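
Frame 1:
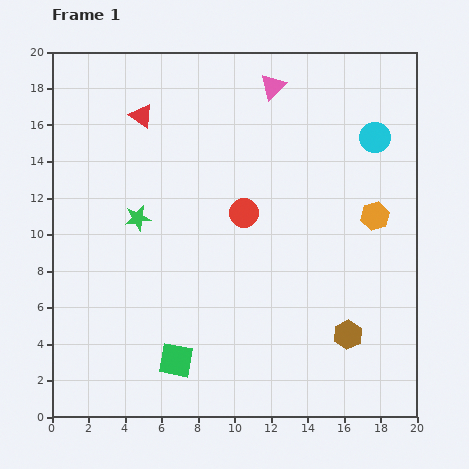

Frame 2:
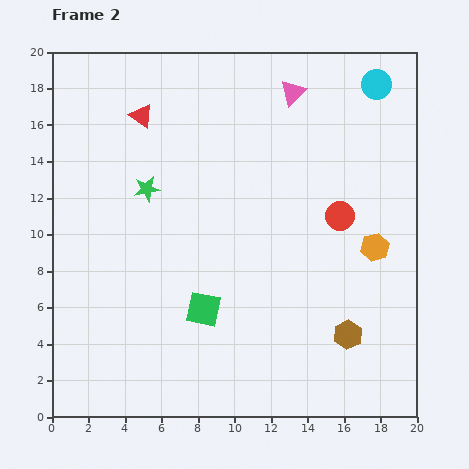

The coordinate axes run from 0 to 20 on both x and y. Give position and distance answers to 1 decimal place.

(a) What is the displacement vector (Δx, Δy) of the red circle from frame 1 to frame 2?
(5.3, -0.2)

The red circle was at (10.5, 11.2) in frame 1 and (15.8, 11.0) in frame 2.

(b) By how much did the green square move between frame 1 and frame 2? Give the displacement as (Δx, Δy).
(1.5, 2.8)

The green square was at (6.8, 3.1) in frame 1 and (8.3, 5.9) in frame 2.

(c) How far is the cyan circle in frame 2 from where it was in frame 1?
2.9

The cyan circle moved from (17.7, 15.3) to (17.8, 18.2), a distance of √(0.1² + 2.9²) ≈ 2.9.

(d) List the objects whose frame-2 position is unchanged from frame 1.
the red triangle, the brown hexagon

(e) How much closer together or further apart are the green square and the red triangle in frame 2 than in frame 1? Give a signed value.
-2.4

Distance in frame 1: 13.5. Distance in frame 2: 11.1.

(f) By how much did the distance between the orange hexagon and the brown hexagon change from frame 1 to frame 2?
-1.7

Distance in frame 1: 6.7. Distance in frame 2: 5.0.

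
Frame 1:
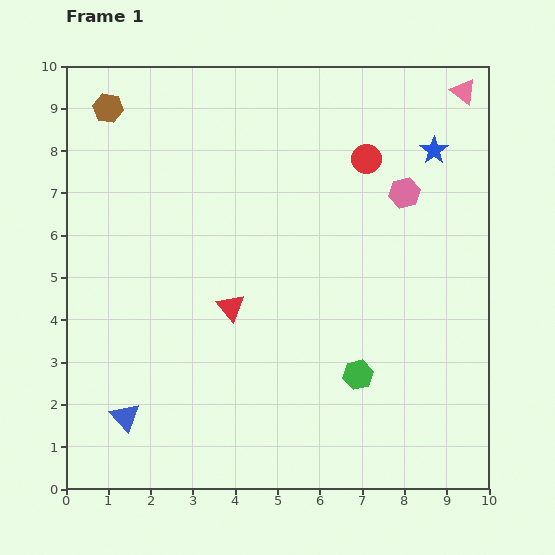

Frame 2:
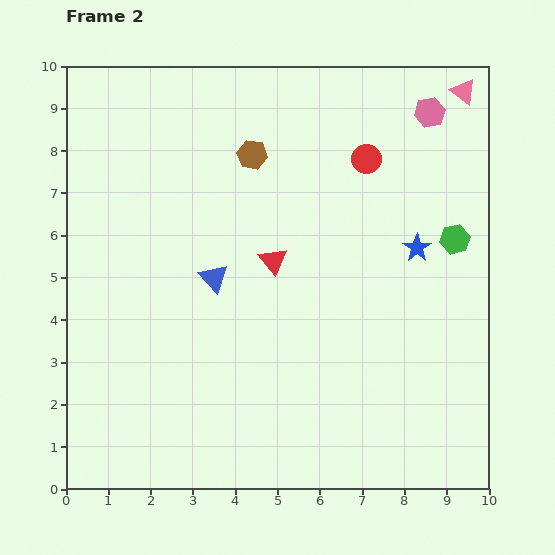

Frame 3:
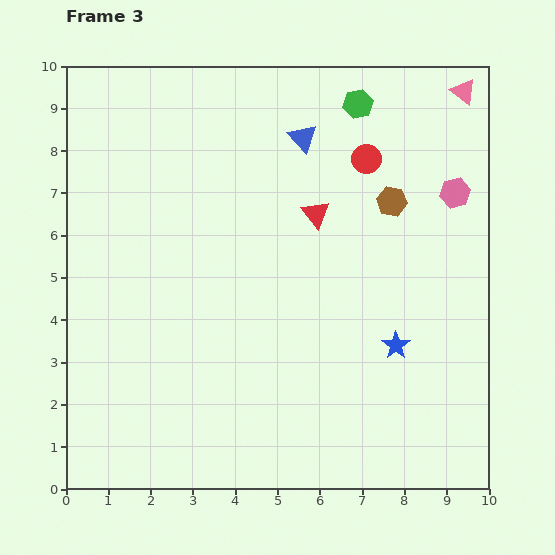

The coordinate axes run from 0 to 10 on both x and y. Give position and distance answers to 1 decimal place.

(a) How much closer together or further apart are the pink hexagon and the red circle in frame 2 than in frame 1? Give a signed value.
+0.7

Distance in frame 1: 1.2. Distance in frame 2: 1.9.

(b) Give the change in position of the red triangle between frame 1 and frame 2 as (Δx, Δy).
(1.0, 1.1)

The red triangle was at (3.9, 4.3) in frame 1 and (4.9, 5.4) in frame 2.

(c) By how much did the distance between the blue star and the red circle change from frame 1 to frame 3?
+2.9

Distance in frame 1: 1.6. Distance in frame 3: 4.5.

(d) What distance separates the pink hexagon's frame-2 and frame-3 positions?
2.0

The pink hexagon moved from (8.6, 8.9) to (9.2, 7.0), a distance of √(0.6² + 1.9²) ≈ 2.0.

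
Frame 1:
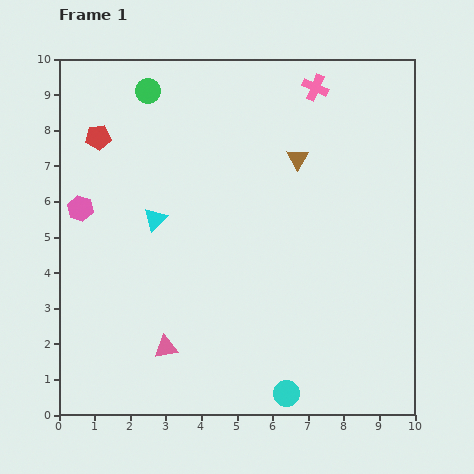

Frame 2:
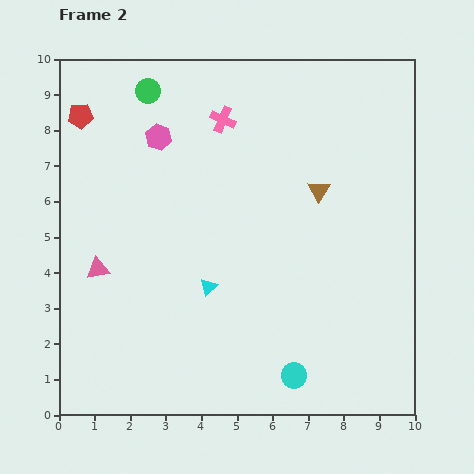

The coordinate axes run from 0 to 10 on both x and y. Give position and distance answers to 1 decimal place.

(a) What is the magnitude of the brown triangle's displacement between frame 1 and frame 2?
1.1

The brown triangle moved from (6.7, 7.2) to (7.3, 6.3), a distance of √(0.6² + 0.9²) ≈ 1.1.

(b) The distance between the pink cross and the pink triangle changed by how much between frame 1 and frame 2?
-2.9

Distance in frame 1: 8.4. Distance in frame 2: 5.5.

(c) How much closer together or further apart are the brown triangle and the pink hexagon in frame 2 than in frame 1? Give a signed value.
-1.6

Distance in frame 1: 6.3. Distance in frame 2: 4.7.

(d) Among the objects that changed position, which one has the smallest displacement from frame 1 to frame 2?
the cyan circle

(moved 0.5)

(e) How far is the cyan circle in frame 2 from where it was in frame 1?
0.5

The cyan circle moved from (6.4, 0.6) to (6.6, 1.1), a distance of √(0.2² + 0.5²) ≈ 0.5.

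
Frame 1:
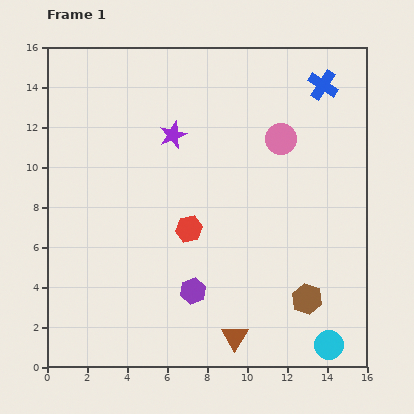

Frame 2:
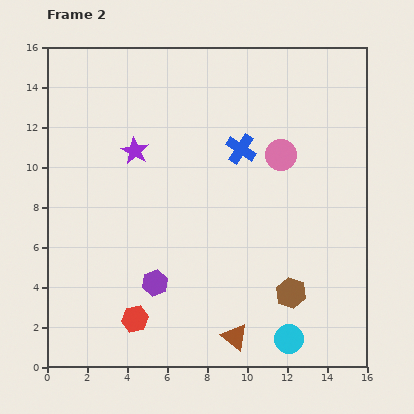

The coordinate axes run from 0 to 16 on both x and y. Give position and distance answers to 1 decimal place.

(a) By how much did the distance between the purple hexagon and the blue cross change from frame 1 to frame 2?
-4.2

Distance in frame 1: 12.2. Distance in frame 2: 8.0.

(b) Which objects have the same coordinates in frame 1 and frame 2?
the brown triangle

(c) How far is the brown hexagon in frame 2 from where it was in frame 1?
0.9

The brown hexagon moved from (13.0, 3.4) to (12.2, 3.7), a distance of √(0.8² + 0.3²) ≈ 0.9.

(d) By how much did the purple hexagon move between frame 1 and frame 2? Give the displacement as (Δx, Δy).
(-1.9, 0.4)

The purple hexagon was at (7.3, 3.8) in frame 1 and (5.4, 4.2) in frame 2.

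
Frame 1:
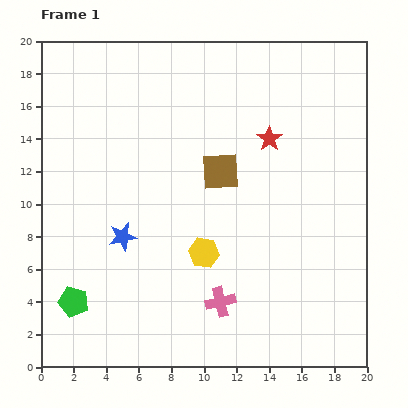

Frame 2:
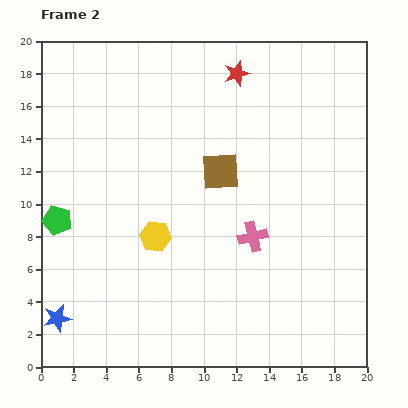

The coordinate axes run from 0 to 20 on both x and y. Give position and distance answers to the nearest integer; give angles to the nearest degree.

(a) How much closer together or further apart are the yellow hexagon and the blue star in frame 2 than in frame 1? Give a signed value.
+3

Distance in frame 1: 5. Distance in frame 2: 8.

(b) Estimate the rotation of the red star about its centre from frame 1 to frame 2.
19° clockwise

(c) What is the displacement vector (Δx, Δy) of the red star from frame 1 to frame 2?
(-2, 4)

The red star was at (14, 14) in frame 1 and (12, 18) in frame 2.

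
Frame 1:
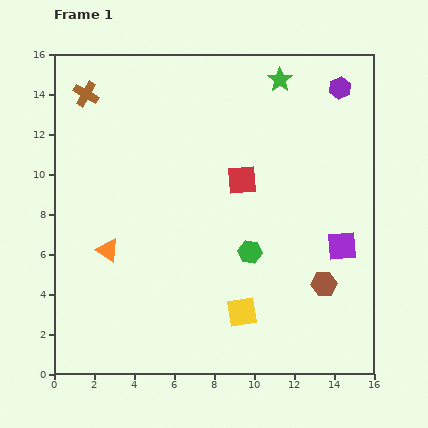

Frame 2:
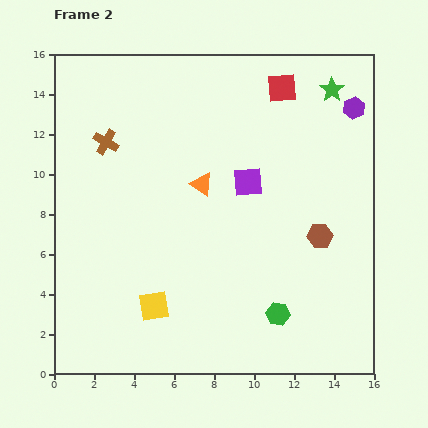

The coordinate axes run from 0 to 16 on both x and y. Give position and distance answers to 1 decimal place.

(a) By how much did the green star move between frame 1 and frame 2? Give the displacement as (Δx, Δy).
(2.6, -0.5)

The green star was at (11.3, 14.7) in frame 1 and (13.9, 14.2) in frame 2.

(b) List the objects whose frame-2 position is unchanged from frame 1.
none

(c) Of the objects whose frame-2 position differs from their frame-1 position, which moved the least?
the purple hexagon

(moved 1.2)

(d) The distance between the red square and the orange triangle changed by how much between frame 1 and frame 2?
-1.4

Distance in frame 1: 7.6. Distance in frame 2: 6.2.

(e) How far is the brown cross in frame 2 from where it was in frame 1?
2.6

The brown cross moved from (1.6, 14.0) to (2.6, 11.6), a distance of √(1.0² + 2.4²) ≈ 2.6.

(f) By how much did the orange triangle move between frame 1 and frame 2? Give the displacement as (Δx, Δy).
(4.7, 3.3)

The orange triangle was at (2.7, 6.2) in frame 1 and (7.4, 9.5) in frame 2.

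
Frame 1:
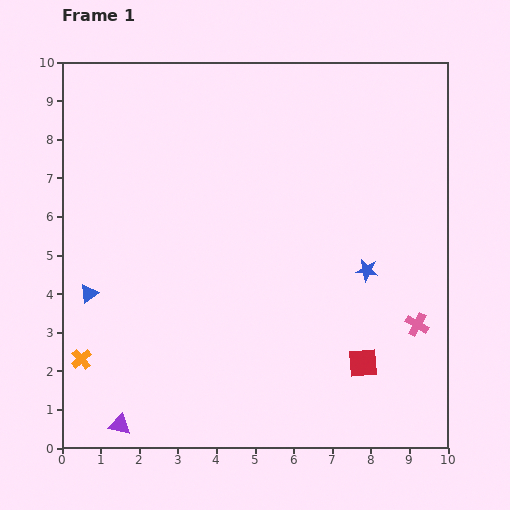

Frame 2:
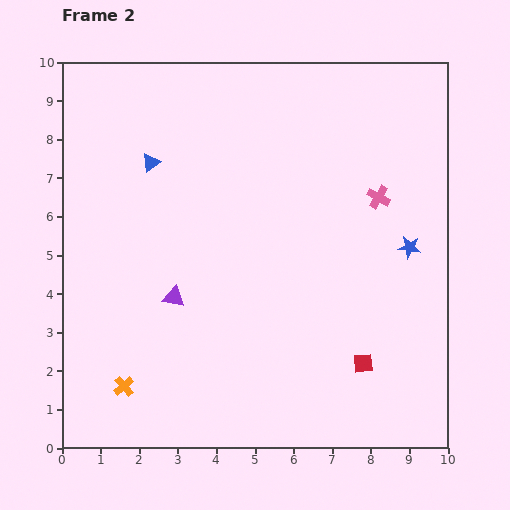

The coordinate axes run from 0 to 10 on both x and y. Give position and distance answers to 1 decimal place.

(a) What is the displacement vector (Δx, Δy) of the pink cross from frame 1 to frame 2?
(-1.0, 3.3)

The pink cross was at (9.2, 3.2) in frame 1 and (8.2, 6.5) in frame 2.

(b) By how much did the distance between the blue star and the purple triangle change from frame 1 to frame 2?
-1.3

Distance in frame 1: 7.5. Distance in frame 2: 6.2.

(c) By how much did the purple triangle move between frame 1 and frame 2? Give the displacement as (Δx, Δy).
(1.4, 3.3)

The purple triangle was at (1.5, 0.6) in frame 1 and (2.9, 3.9) in frame 2.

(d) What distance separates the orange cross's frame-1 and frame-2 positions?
1.3

The orange cross moved from (0.5, 2.3) to (1.6, 1.6), a distance of √(1.1² + 0.7²) ≈ 1.3.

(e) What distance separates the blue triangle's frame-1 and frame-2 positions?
3.8

The blue triangle moved from (0.7, 4.0) to (2.3, 7.4), a distance of √(1.6² + 3.4²) ≈ 3.8.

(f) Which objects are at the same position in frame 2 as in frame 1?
the red square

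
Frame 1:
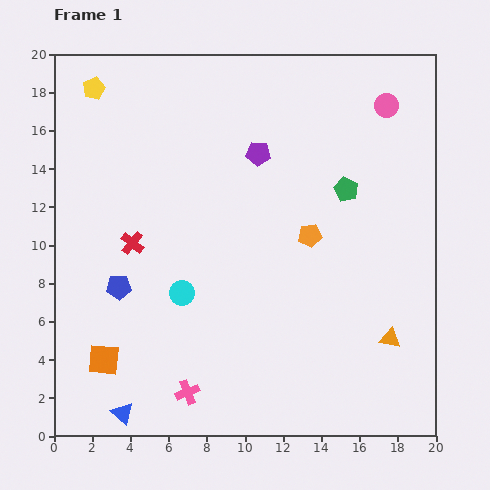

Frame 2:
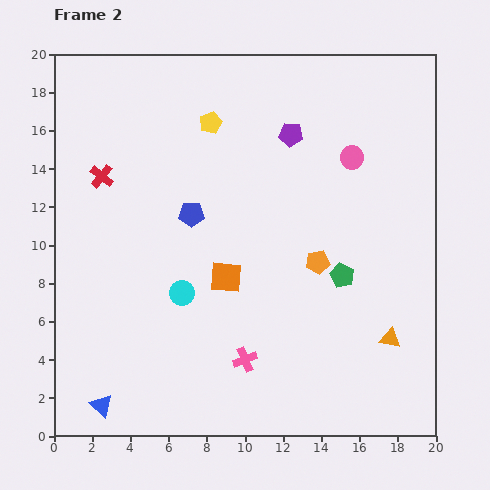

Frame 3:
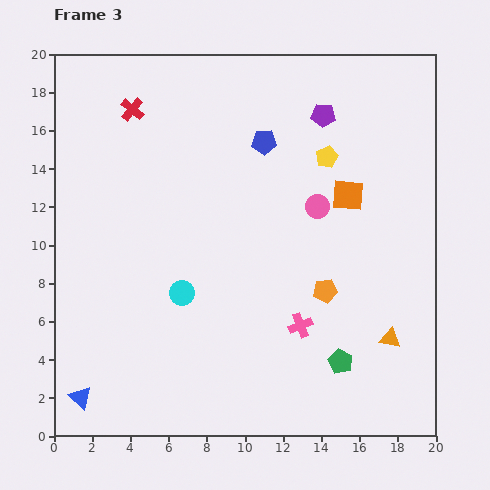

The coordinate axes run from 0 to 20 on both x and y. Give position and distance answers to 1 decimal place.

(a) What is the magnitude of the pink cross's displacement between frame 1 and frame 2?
3.4

The pink cross moved from (7.0, 2.3) to (10.0, 4.0), a distance of √(3.0² + 1.7²) ≈ 3.4.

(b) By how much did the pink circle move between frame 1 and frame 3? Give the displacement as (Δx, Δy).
(-3.6, -5.3)

The pink circle was at (17.4, 17.3) in frame 1 and (13.8, 12.0) in frame 3.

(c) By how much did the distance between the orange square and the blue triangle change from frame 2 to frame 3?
+8.3

Distance in frame 2: 9.3. Distance in frame 3: 17.6.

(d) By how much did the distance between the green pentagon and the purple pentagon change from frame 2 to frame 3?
+5.0

Distance in frame 2: 7.9. Distance in frame 3: 12.9.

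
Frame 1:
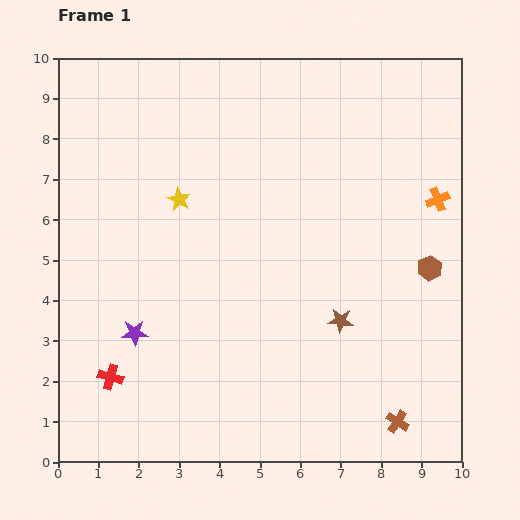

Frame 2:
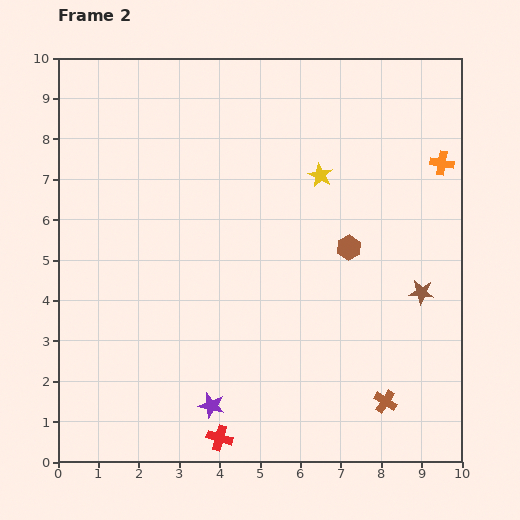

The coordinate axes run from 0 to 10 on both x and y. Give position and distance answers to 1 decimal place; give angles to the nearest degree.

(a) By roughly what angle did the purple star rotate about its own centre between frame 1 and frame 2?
17° clockwise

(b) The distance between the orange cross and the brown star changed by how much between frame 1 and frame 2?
-0.6

Distance in frame 1: 3.8. Distance in frame 2: 3.2.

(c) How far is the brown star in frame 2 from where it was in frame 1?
2.1

The brown star moved from (7.0, 3.5) to (9.0, 4.2), a distance of √(2.0² + 0.7²) ≈ 2.1.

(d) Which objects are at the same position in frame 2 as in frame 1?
none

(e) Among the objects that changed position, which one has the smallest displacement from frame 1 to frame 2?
the brown cross

(moved 0.6)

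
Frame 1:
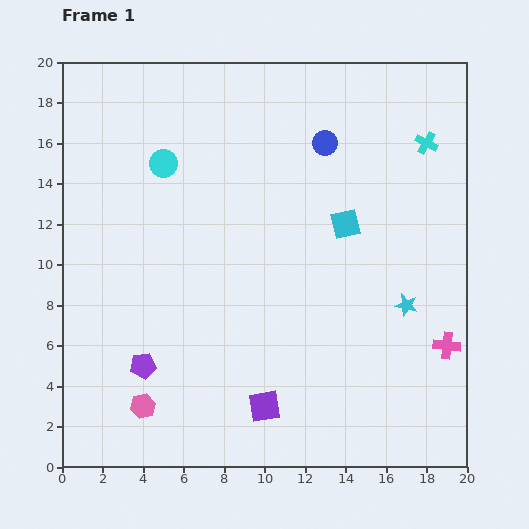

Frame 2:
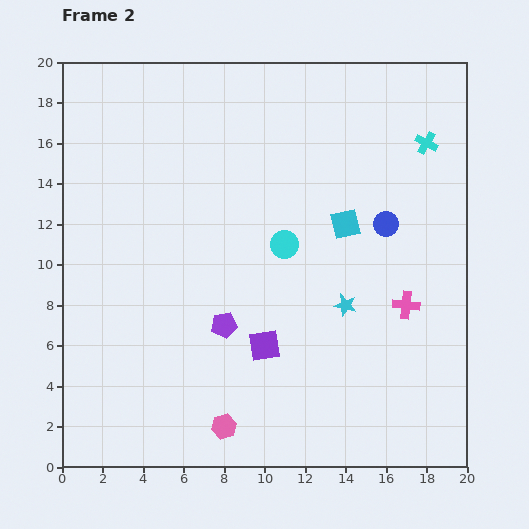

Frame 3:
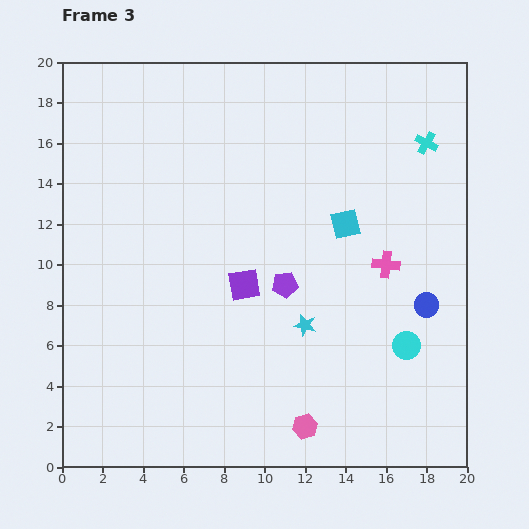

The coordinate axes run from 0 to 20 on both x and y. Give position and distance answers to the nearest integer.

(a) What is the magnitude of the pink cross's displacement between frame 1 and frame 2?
3

The pink cross moved from (19, 6) to (17, 8), a distance of √(2² + 2²) ≈ 3.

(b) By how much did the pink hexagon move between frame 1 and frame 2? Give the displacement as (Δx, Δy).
(4, -1)

The pink hexagon was at (4, 3) in frame 1 and (8, 2) in frame 2.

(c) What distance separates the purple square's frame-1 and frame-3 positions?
6

The purple square moved from (10, 3) to (9, 9), a distance of √(1² + 6²) ≈ 6.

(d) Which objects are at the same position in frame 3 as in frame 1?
the cyan cross, the cyan square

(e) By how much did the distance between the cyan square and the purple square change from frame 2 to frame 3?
-1

Distance in frame 2: 7. Distance in frame 3: 6.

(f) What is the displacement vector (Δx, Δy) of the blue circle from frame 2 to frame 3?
(2, -4)

The blue circle was at (16, 12) in frame 2 and (18, 8) in frame 3.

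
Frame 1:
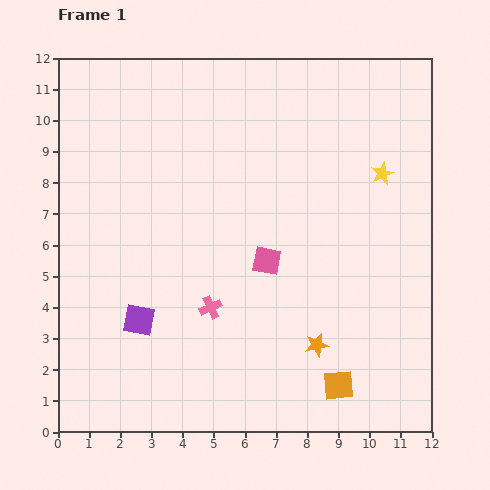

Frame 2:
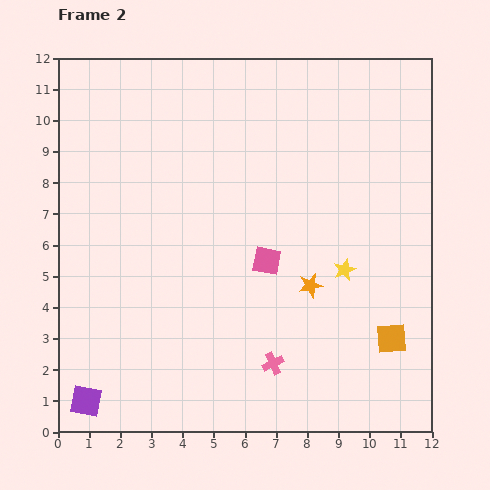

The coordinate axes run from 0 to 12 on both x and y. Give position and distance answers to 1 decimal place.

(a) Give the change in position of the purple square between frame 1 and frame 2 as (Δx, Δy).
(-1.7, -2.6)

The purple square was at (2.6, 3.6) in frame 1 and (0.9, 1.0) in frame 2.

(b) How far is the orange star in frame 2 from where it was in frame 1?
1.9

The orange star moved from (8.3, 2.8) to (8.1, 4.7), a distance of √(0.2² + 1.9²) ≈ 1.9.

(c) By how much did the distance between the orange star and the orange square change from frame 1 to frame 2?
+1.6

Distance in frame 1: 1.5. Distance in frame 2: 3.1.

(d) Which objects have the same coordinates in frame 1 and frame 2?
the pink square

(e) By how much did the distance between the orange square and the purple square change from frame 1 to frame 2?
+3.3

Distance in frame 1: 6.7. Distance in frame 2: 10.0.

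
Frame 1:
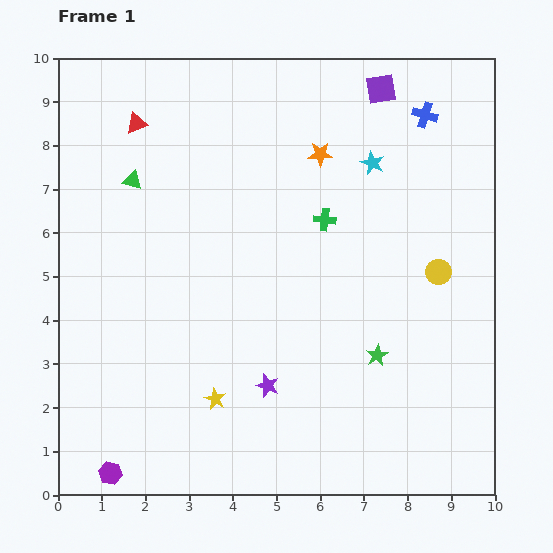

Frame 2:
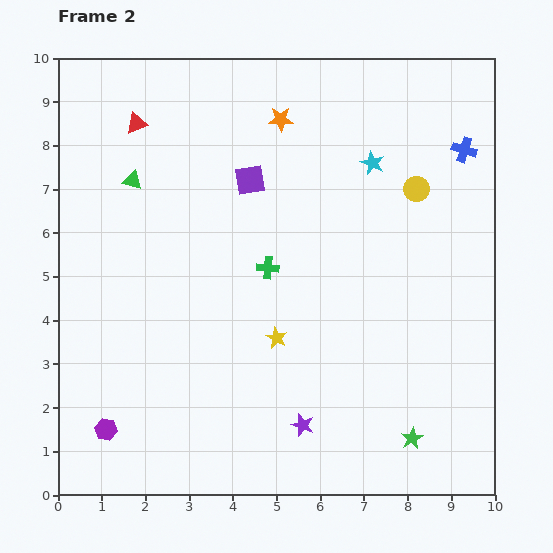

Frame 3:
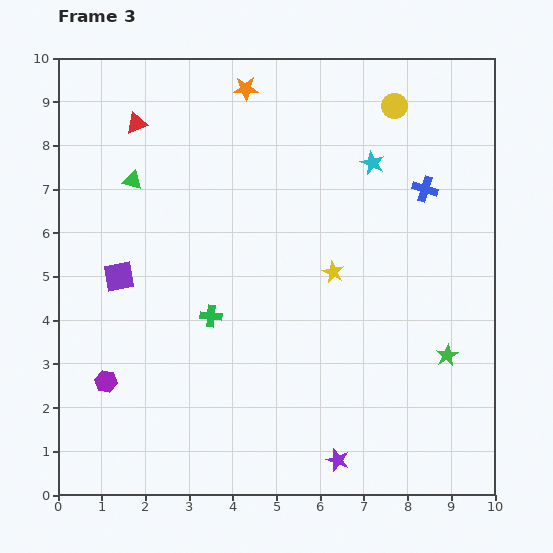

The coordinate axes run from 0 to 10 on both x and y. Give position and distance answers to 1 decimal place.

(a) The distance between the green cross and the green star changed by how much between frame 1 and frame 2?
+1.8

Distance in frame 1: 3.3. Distance in frame 2: 5.1.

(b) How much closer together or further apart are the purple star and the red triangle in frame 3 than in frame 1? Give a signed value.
+2.3

Distance in frame 1: 6.7. Distance in frame 3: 9.0.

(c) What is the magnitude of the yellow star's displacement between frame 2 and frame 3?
2.0

The yellow star moved from (5.0, 3.6) to (6.3, 5.1), a distance of √(1.3² + 1.5²) ≈ 2.0.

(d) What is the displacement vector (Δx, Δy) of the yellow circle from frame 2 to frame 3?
(-0.5, 1.9)

The yellow circle was at (8.2, 7.0) in frame 2 and (7.7, 8.9) in frame 3.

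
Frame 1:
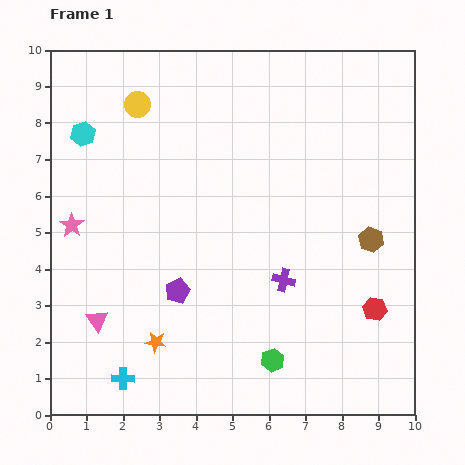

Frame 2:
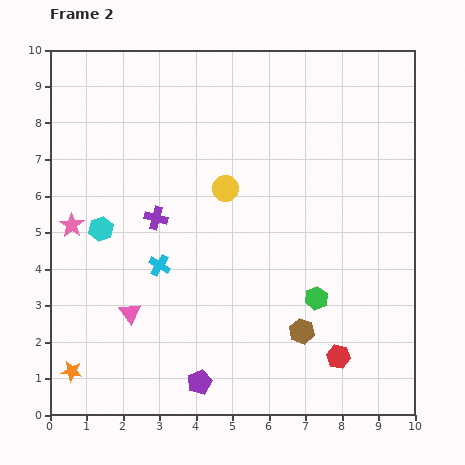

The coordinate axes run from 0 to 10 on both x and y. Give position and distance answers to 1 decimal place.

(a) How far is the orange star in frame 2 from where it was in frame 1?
2.4

The orange star moved from (2.9, 2.0) to (0.6, 1.2), a distance of √(2.3² + 0.8²) ≈ 2.4.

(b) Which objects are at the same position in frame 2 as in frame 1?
the pink star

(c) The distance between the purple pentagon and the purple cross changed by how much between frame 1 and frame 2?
+1.8

Distance in frame 1: 2.9. Distance in frame 2: 4.7.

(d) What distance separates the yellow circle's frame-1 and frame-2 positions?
3.3

The yellow circle moved from (2.4, 8.5) to (4.8, 6.2), a distance of √(2.4² + 2.3²) ≈ 3.3.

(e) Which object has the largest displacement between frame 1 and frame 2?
the purple cross

(moved 3.9; next 3.3)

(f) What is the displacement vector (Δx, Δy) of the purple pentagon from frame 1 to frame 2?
(0.6, -2.5)

The purple pentagon was at (3.5, 3.4) in frame 1 and (4.1, 0.9) in frame 2.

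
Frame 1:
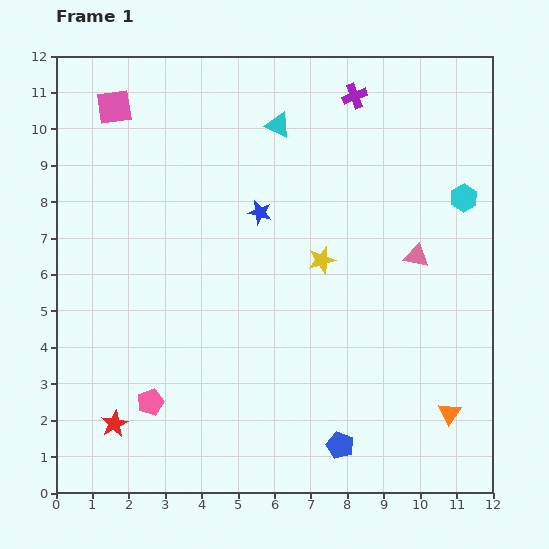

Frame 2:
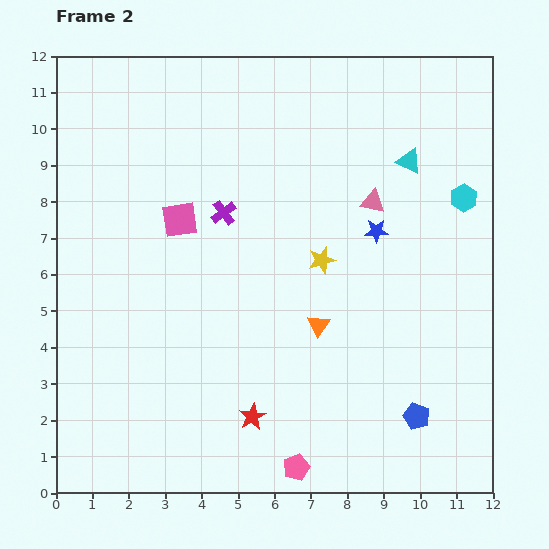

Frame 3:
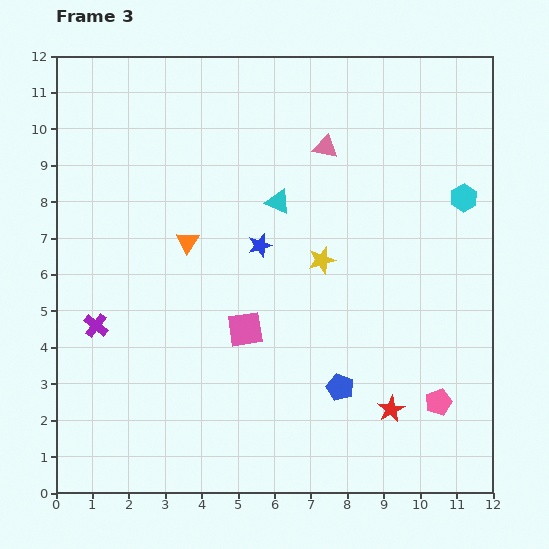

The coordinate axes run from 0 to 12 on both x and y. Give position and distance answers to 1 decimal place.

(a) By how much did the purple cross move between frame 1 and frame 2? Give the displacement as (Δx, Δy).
(-3.6, -3.2)

The purple cross was at (8.2, 10.9) in frame 1 and (4.6, 7.7) in frame 2.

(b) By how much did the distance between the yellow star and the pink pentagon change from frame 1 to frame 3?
-1.1

Distance in frame 1: 6.1. Distance in frame 3: 5.0.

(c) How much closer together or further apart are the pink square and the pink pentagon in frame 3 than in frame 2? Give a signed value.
-1.8

Distance in frame 2: 7.5. Distance in frame 3: 5.7.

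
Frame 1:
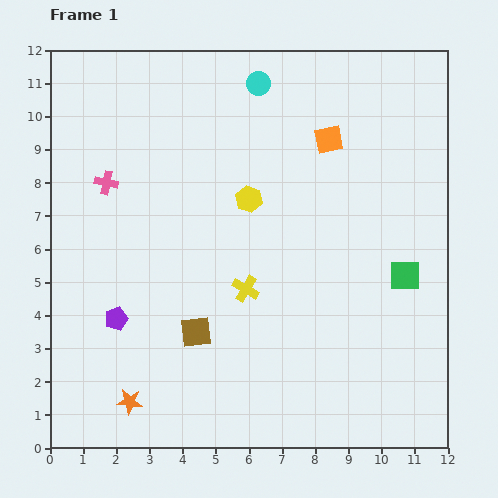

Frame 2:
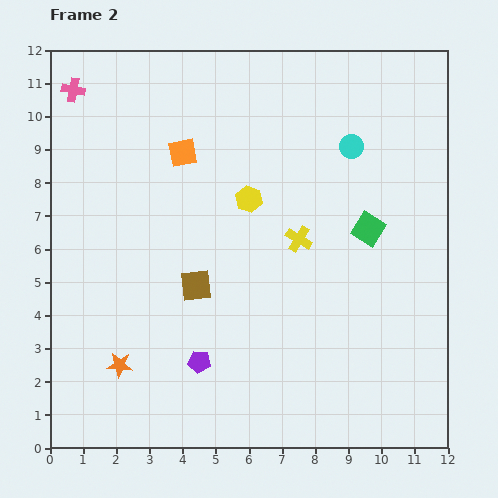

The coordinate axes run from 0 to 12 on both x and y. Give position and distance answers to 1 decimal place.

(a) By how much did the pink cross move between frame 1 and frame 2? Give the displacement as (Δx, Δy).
(-1.0, 2.8)

The pink cross was at (1.7, 8.0) in frame 1 and (0.7, 10.8) in frame 2.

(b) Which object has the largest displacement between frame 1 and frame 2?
the orange square

(moved 4.4; next 3.4)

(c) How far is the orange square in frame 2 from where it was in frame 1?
4.4

The orange square moved from (8.4, 9.3) to (4.0, 8.9), a distance of √(4.4² + 0.4²) ≈ 4.4.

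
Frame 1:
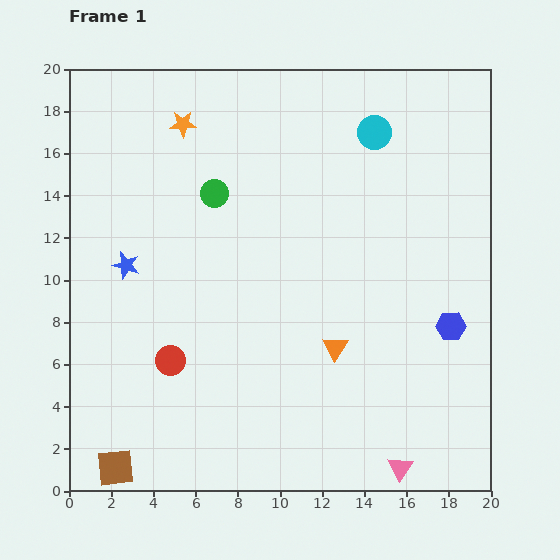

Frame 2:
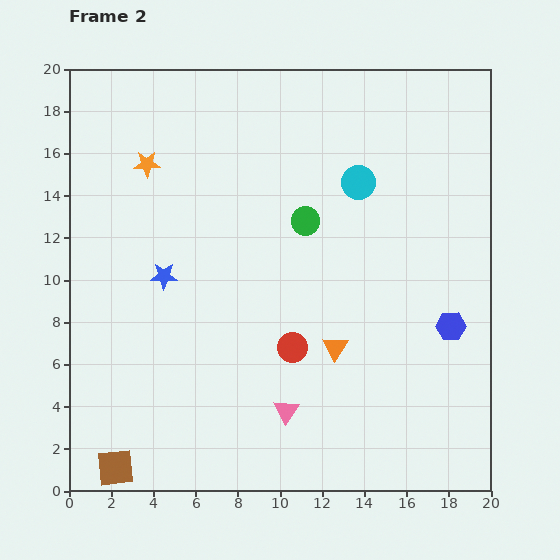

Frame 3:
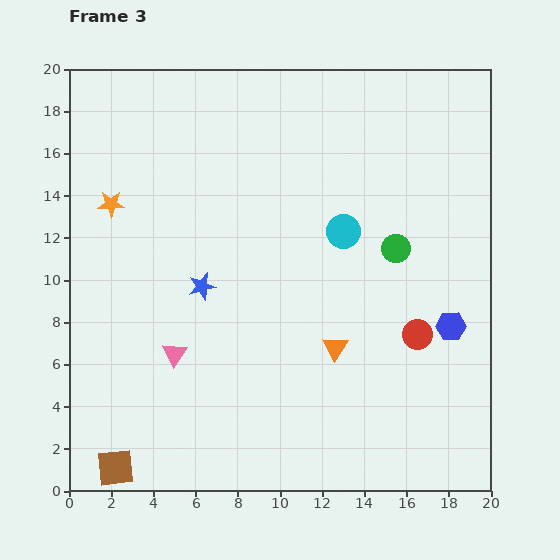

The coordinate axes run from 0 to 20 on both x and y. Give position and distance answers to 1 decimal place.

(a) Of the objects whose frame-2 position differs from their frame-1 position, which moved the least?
the blue star

(moved 1.9)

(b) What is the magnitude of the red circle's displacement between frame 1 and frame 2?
5.8

The red circle moved from (4.8, 6.2) to (10.6, 6.8), a distance of √(5.8² + 0.6²) ≈ 5.8.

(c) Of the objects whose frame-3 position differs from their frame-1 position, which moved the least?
the blue star

(moved 3.7)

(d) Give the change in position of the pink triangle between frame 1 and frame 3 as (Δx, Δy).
(-10.7, 5.4)

The pink triangle was at (15.7, 1.1) in frame 1 and (5.0, 6.5) in frame 3.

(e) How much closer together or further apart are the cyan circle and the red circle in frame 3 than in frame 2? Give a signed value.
-2.4

Distance in frame 2: 8.4. Distance in frame 3: 6.0.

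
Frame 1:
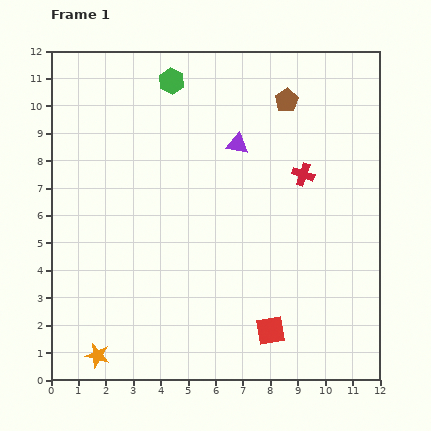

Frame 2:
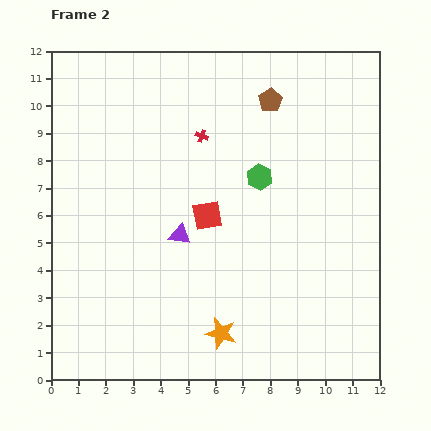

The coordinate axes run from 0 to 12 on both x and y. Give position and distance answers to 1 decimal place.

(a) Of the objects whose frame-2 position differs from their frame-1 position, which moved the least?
the brown pentagon

(moved 0.6)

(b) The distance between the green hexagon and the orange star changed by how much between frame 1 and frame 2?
-4.5

Distance in frame 1: 10.4. Distance in frame 2: 5.9.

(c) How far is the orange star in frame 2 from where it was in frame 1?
4.6

The orange star moved from (1.7, 0.9) to (6.2, 1.7), a distance of √(4.5² + 0.8²) ≈ 4.6.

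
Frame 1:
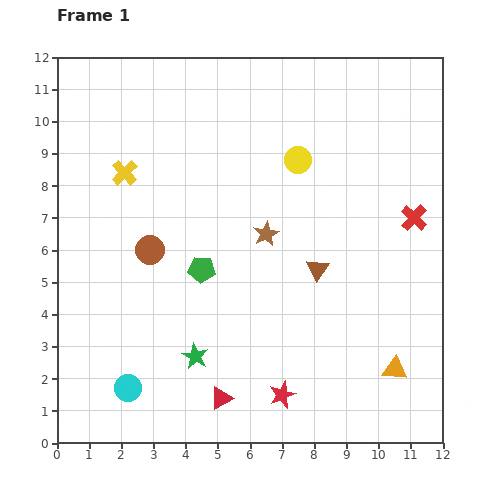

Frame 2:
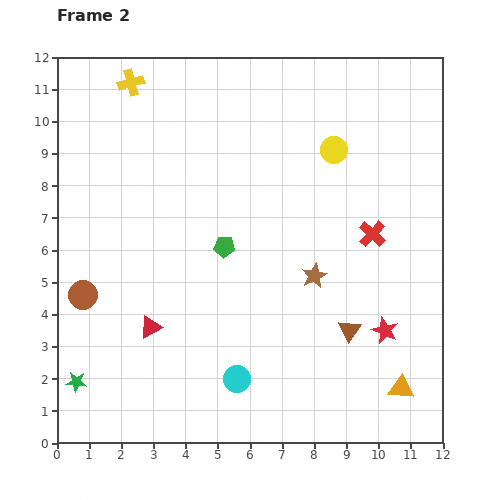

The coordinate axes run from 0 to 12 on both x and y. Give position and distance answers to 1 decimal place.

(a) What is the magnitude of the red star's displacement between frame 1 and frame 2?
3.8

The red star moved from (7.0, 1.5) to (10.2, 3.5), a distance of √(3.2² + 2.0²) ≈ 3.8.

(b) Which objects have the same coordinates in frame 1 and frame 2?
none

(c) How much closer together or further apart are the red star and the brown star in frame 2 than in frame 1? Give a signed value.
-2.2

Distance in frame 1: 5.0. Distance in frame 2: 2.8.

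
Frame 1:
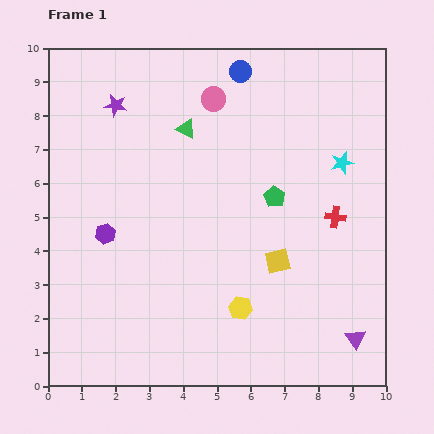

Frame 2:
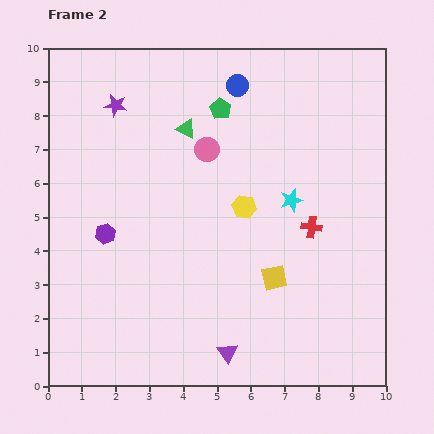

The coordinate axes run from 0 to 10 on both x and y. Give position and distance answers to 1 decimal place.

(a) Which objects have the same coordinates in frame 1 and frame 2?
the purple star, the purple hexagon, the green triangle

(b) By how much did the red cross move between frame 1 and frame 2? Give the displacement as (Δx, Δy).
(-0.7, -0.3)

The red cross was at (8.5, 5.0) in frame 1 and (7.8, 4.7) in frame 2.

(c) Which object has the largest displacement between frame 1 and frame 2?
the purple triangle

(moved 3.8; next 3.1)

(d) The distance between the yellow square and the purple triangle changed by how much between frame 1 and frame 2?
-0.7

Distance in frame 1: 3.3. Distance in frame 2: 2.6.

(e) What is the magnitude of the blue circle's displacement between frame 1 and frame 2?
0.4

The blue circle moved from (5.7, 9.3) to (5.6, 8.9), a distance of √(0.1² + 0.4²) ≈ 0.4.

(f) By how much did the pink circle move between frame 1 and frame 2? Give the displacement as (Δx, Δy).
(-0.2, -1.5)

The pink circle was at (4.9, 8.5) in frame 1 and (4.7, 7.0) in frame 2.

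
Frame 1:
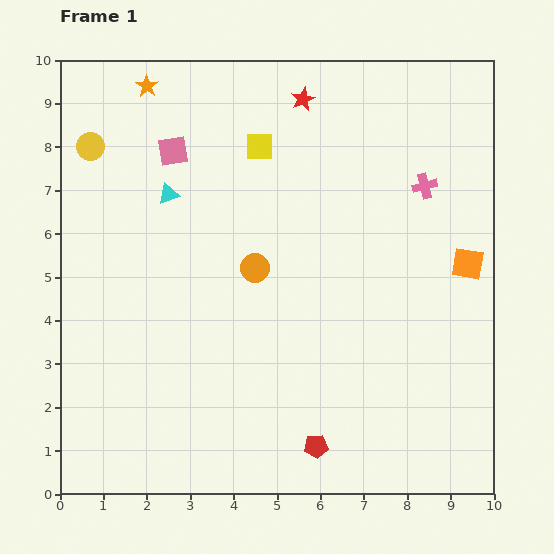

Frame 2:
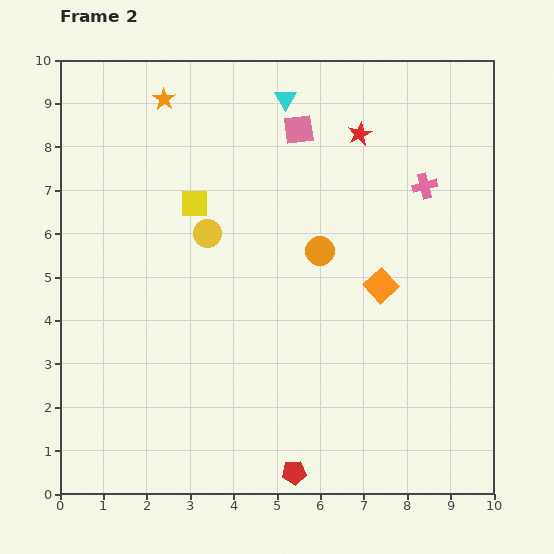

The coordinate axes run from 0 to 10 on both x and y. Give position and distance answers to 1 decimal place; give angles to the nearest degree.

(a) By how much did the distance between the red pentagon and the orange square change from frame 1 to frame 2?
-0.8

Distance in frame 1: 5.5. Distance in frame 2: 4.7.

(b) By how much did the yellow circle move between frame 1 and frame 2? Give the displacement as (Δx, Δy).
(2.7, -2.0)

The yellow circle was at (0.7, 8.0) in frame 1 and (3.4, 6.0) in frame 2.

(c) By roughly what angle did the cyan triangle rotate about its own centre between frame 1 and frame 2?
41° counter-clockwise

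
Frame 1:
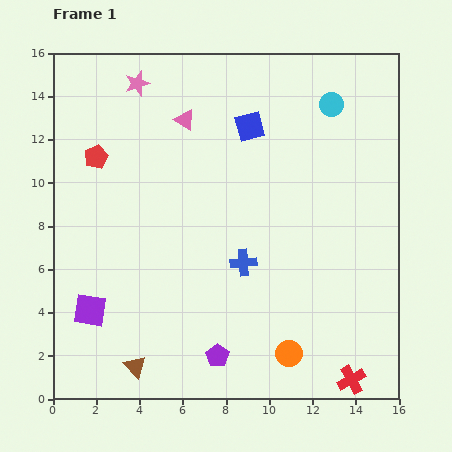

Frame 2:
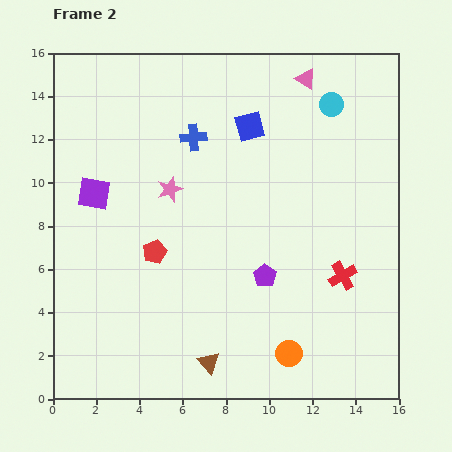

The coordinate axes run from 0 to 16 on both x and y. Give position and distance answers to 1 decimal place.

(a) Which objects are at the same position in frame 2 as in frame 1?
the orange circle, the cyan circle, the blue square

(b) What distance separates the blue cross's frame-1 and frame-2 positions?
6.2

The blue cross moved from (8.8, 6.3) to (6.5, 12.1), a distance of √(2.3² + 5.8²) ≈ 6.2.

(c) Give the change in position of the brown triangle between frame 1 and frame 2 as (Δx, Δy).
(3.4, 0.2)

The brown triangle was at (3.8, 1.5) in frame 1 and (7.2, 1.7) in frame 2.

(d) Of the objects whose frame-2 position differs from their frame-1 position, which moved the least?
the brown triangle

(moved 3.4)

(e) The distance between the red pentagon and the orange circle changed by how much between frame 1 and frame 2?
-4.9

Distance in frame 1: 12.7. Distance in frame 2: 7.8.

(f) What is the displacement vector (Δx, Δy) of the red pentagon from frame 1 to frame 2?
(2.7, -4.4)

The red pentagon was at (2.0, 11.2) in frame 1 and (4.7, 6.8) in frame 2.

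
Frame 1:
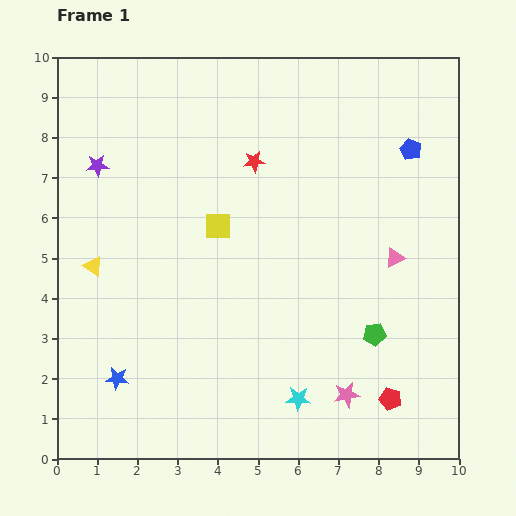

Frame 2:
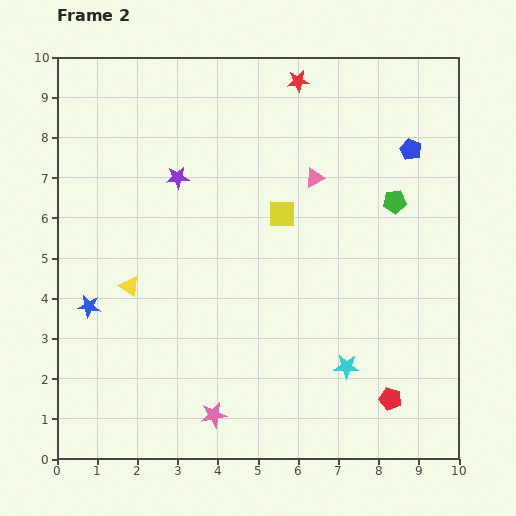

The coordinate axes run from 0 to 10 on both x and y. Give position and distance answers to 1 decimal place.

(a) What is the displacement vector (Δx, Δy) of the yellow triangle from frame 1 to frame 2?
(0.9, -0.5)

The yellow triangle was at (0.9, 4.8) in frame 1 and (1.8, 4.3) in frame 2.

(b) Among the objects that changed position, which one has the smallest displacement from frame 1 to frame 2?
the yellow triangle

(moved 1.0)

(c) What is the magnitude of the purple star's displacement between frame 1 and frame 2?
2.0

The purple star moved from (1.0, 7.3) to (3.0, 7.0), a distance of √(2.0² + 0.3²) ≈ 2.0.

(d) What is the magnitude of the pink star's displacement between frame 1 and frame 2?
3.3

The pink star moved from (7.2, 1.6) to (3.9, 1.1), a distance of √(3.3² + 0.5²) ≈ 3.3.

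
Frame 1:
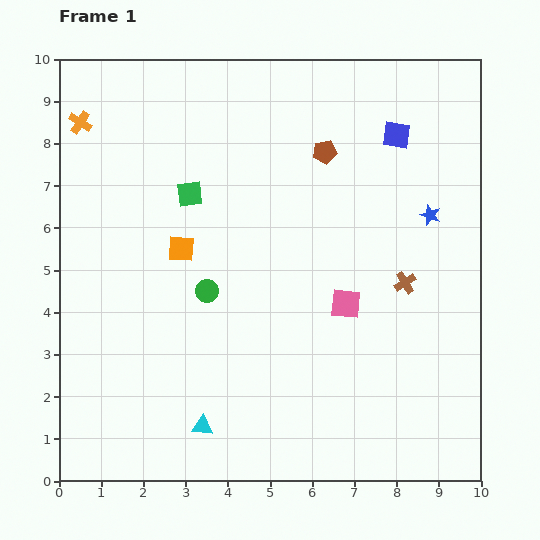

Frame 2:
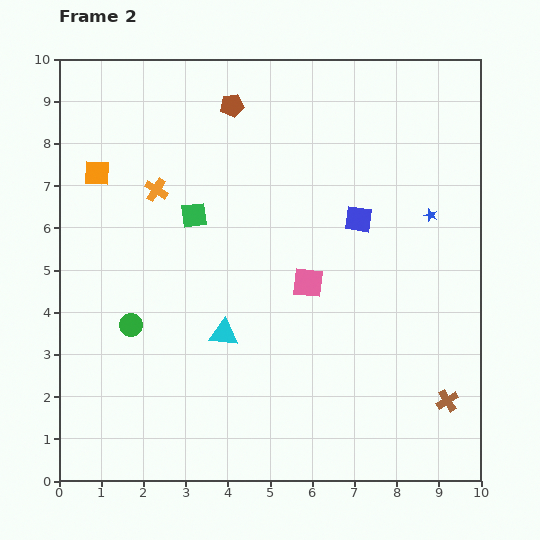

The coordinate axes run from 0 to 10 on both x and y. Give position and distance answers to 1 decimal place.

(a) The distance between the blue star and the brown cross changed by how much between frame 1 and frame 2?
+2.7

Distance in frame 1: 1.7. Distance in frame 2: 4.4.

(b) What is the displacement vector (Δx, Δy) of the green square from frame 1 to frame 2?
(0.1, -0.5)

The green square was at (3.1, 6.8) in frame 1 and (3.2, 6.3) in frame 2.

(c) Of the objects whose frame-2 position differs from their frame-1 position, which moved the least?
the green square

(moved 0.5)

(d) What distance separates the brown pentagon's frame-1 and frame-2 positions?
2.5

The brown pentagon moved from (6.3, 7.8) to (4.1, 8.9), a distance of √(2.2² + 1.1²) ≈ 2.5.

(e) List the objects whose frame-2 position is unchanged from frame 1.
the blue star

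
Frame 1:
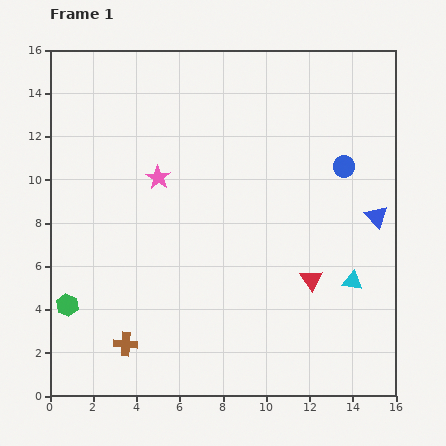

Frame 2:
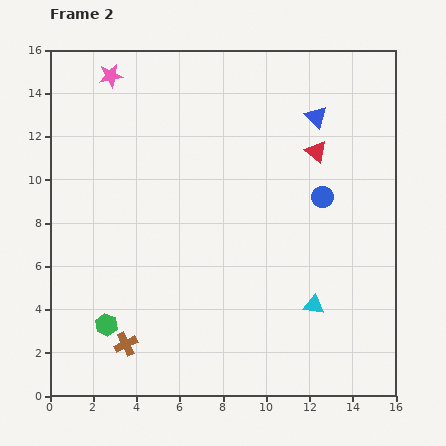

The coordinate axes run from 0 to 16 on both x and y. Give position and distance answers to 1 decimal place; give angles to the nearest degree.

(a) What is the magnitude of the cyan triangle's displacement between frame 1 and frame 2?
2.1

The cyan triangle moved from (14.0, 5.3) to (12.2, 4.2), a distance of √(1.8² + 1.1²) ≈ 2.1.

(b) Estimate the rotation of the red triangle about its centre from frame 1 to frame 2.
18° counter-clockwise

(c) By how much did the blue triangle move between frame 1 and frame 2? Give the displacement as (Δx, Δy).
(-2.8, 4.6)

The blue triangle was at (15.1, 8.3) in frame 1 and (12.3, 12.9) in frame 2.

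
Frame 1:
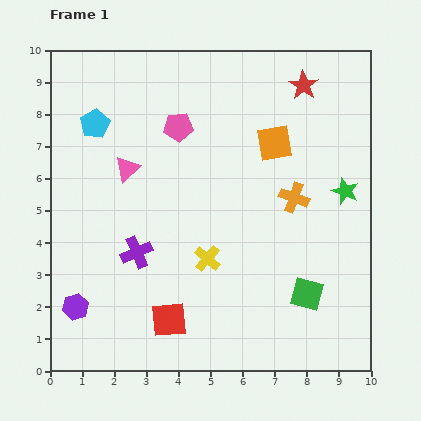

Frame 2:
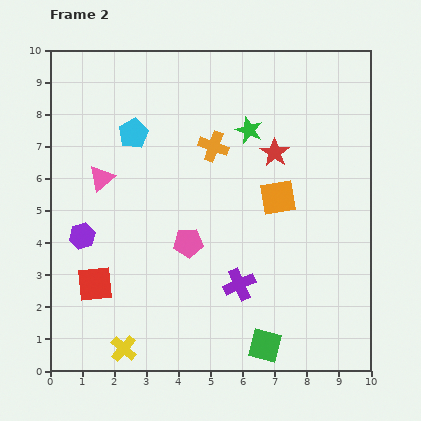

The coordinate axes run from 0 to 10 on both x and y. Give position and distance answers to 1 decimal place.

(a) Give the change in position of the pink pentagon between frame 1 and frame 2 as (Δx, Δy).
(0.3, -3.6)

The pink pentagon was at (4.0, 7.6) in frame 1 and (4.3, 4.0) in frame 2.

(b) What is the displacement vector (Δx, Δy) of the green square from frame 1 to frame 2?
(-1.3, -1.6)

The green square was at (8.0, 2.4) in frame 1 and (6.7, 0.8) in frame 2.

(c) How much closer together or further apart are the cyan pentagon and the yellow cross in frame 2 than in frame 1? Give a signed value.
+1.2

Distance in frame 1: 5.5. Distance in frame 2: 6.7.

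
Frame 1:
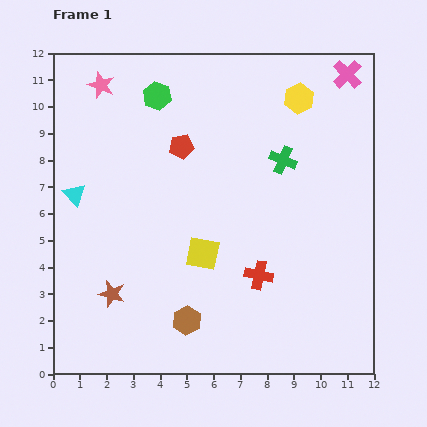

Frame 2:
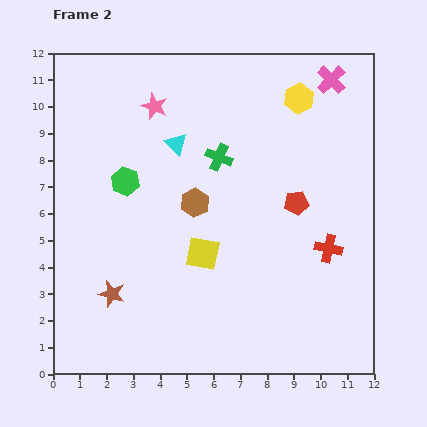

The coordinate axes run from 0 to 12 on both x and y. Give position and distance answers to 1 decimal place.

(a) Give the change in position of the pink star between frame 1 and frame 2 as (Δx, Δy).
(2.0, -0.8)

The pink star was at (1.8, 10.8) in frame 1 and (3.8, 10.0) in frame 2.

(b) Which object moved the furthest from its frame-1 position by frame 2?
the red pentagon

(moved 4.8; next 4.4)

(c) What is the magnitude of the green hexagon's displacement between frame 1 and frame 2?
3.4

The green hexagon moved from (3.9, 10.4) to (2.7, 7.2), a distance of √(1.2² + 3.2²) ≈ 3.4.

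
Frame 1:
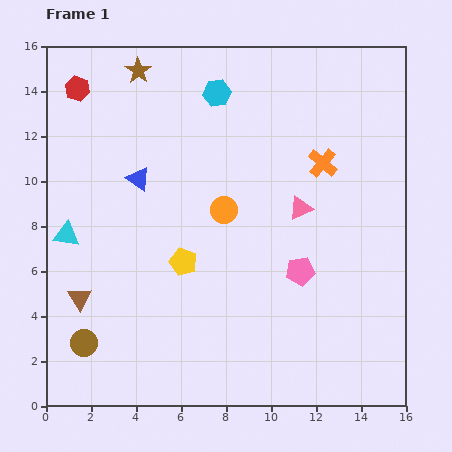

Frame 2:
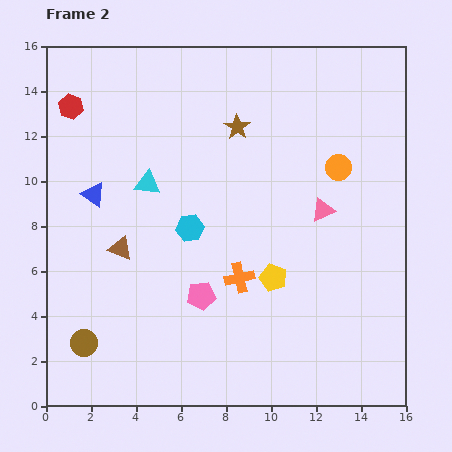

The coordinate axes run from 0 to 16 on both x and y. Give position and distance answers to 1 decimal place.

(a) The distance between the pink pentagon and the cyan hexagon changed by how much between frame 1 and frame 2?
-5.7

Distance in frame 1: 8.7. Distance in frame 2: 3.0.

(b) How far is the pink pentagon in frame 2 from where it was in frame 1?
4.5

The pink pentagon moved from (11.3, 6.0) to (6.9, 4.9), a distance of √(4.4² + 1.1²) ≈ 4.5.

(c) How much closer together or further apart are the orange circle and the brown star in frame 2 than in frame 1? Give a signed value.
-2.5

Distance in frame 1: 7.3. Distance in frame 2: 4.8.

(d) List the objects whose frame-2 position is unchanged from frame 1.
the brown circle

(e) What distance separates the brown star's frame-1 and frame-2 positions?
5.1

The brown star moved from (4.1, 14.9) to (8.5, 12.4), a distance of √(4.4² + 2.5²) ≈ 5.1.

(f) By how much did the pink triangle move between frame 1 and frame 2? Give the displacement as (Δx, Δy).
(1.0, -0.1)

The pink triangle was at (11.3, 8.8) in frame 1 and (12.3, 8.7) in frame 2.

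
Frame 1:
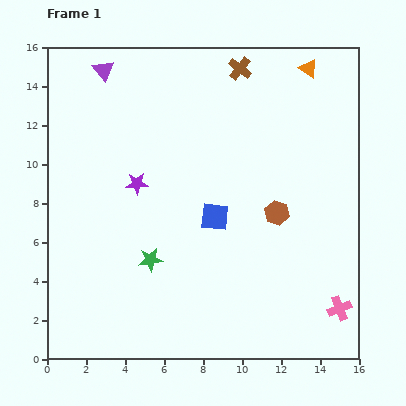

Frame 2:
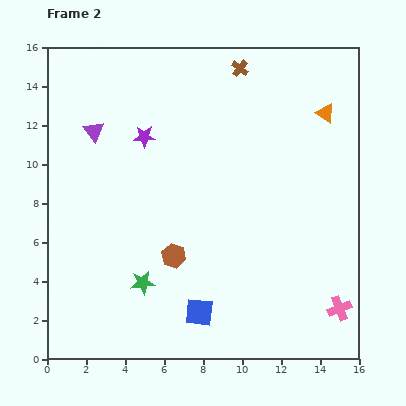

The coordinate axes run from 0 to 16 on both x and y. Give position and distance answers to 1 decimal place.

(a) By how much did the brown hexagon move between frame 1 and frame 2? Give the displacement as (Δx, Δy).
(-5.3, -2.2)

The brown hexagon was at (11.8, 7.5) in frame 1 and (6.5, 5.3) in frame 2.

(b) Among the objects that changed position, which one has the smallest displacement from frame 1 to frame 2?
the green star

(moved 1.3)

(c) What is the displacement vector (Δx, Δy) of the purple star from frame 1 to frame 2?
(0.4, 2.4)

The purple star was at (4.6, 9.0) in frame 1 and (5.0, 11.4) in frame 2.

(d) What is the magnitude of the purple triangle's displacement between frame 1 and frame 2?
3.1

The purple triangle moved from (2.9, 14.8) to (2.4, 11.7), a distance of √(0.5² + 3.1²) ≈ 3.1.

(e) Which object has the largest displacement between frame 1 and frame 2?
the brown hexagon

(moved 5.7; next 5.0)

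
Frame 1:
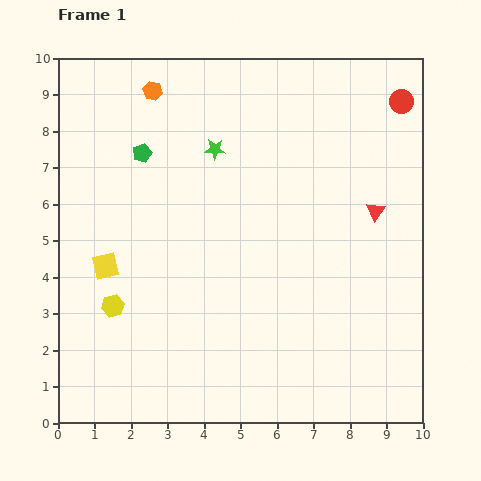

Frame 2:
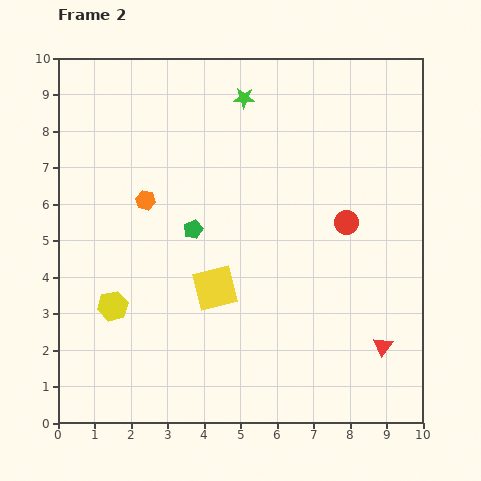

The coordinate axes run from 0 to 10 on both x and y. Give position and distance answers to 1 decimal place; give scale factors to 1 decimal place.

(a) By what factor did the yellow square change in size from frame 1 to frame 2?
1.7×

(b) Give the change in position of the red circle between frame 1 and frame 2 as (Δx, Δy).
(-1.5, -3.3)

The red circle was at (9.4, 8.8) in frame 1 and (7.9, 5.5) in frame 2.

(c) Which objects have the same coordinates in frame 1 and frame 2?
the yellow hexagon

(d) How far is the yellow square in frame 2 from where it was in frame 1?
3.1

The yellow square moved from (1.3, 4.3) to (4.3, 3.7), a distance of √(3.0² + 0.6²) ≈ 3.1.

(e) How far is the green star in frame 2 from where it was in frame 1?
1.6

The green star moved from (4.3, 7.5) to (5.1, 8.9), a distance of √(0.8² + 1.4²) ≈ 1.6.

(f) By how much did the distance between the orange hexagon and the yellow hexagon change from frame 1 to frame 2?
-3.0

Distance in frame 1: 6.0. Distance in frame 2: 3.0.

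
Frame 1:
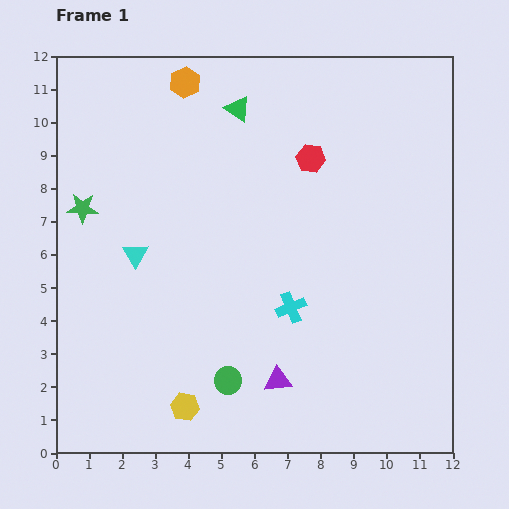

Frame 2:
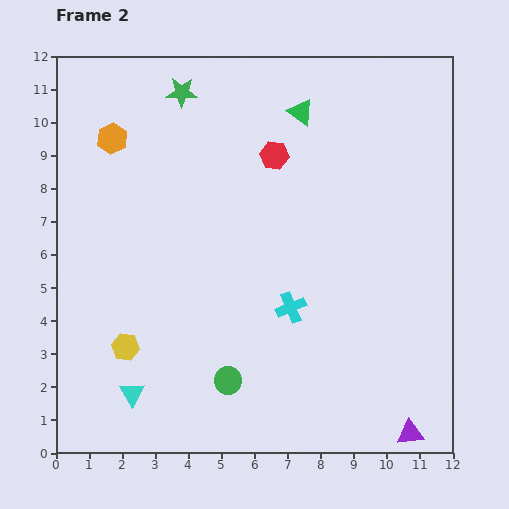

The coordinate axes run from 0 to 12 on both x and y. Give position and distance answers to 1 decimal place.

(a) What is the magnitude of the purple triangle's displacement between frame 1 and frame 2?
4.3

The purple triangle moved from (6.7, 2.2) to (10.7, 0.6), a distance of √(4.0² + 1.6²) ≈ 4.3.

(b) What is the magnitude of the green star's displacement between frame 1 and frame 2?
4.6

The green star moved from (0.8, 7.4) to (3.8, 10.9), a distance of √(3.0² + 3.5²) ≈ 4.6.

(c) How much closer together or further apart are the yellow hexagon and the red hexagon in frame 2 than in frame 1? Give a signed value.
-1.1

Distance in frame 1: 8.4. Distance in frame 2: 7.3.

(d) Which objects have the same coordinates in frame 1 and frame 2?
the cyan cross, the green circle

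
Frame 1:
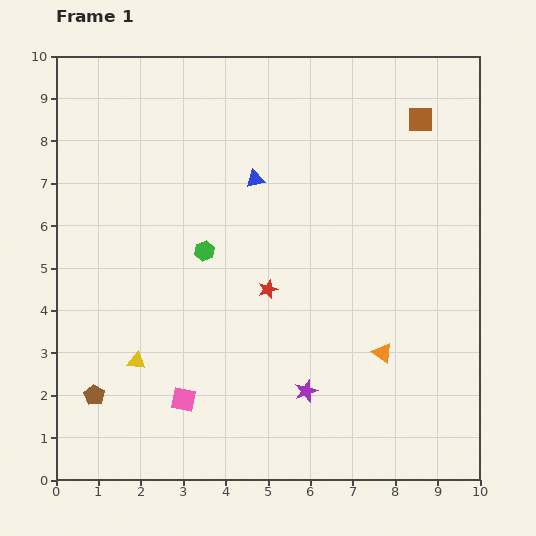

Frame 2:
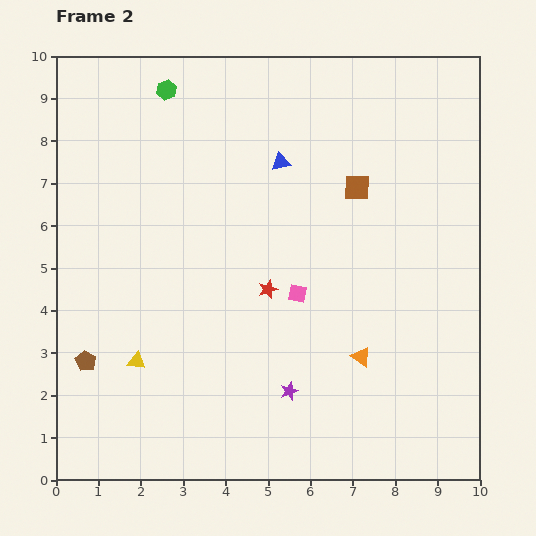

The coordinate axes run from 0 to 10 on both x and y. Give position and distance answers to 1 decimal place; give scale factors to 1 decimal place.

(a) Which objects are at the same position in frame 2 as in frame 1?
the red star, the yellow triangle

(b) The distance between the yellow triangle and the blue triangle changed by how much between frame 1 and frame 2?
+0.7

Distance in frame 1: 5.1. Distance in frame 2: 5.8.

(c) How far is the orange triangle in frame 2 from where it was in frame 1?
0.5

The orange triangle moved from (7.7, 3.0) to (7.2, 2.9), a distance of √(0.5² + 0.1²) ≈ 0.5.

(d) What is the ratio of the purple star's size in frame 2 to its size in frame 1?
0.8×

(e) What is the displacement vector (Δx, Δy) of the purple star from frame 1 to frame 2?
(-0.4, 0.0)

The purple star was at (5.9, 2.1) in frame 1 and (5.5, 2.1) in frame 2.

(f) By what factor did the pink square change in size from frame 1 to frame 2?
0.8×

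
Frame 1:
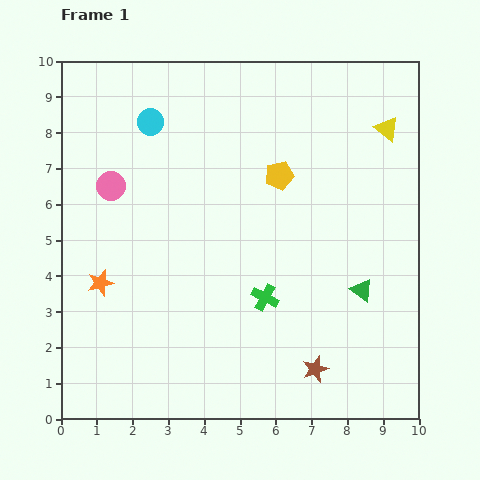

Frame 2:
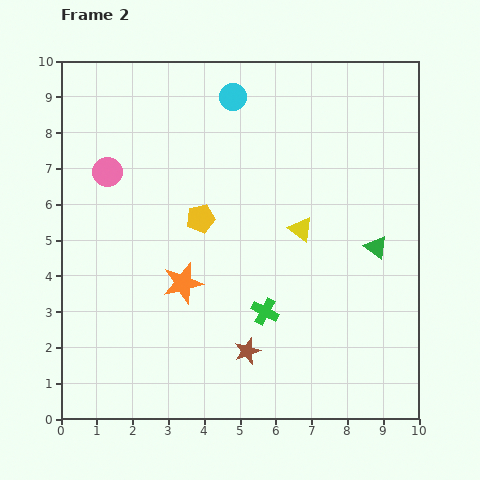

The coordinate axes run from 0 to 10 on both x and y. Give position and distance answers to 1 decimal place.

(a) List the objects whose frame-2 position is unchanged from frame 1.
none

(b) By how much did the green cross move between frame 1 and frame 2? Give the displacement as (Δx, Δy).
(0.0, -0.4)

The green cross was at (5.7, 3.4) in frame 1 and (5.7, 3.0) in frame 2.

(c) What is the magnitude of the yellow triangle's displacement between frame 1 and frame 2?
3.7

The yellow triangle moved from (9.1, 8.1) to (6.7, 5.3), a distance of √(2.4² + 2.8²) ≈ 3.7.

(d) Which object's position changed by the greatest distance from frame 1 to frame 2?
the yellow triangle

(moved 3.7; next 2.5)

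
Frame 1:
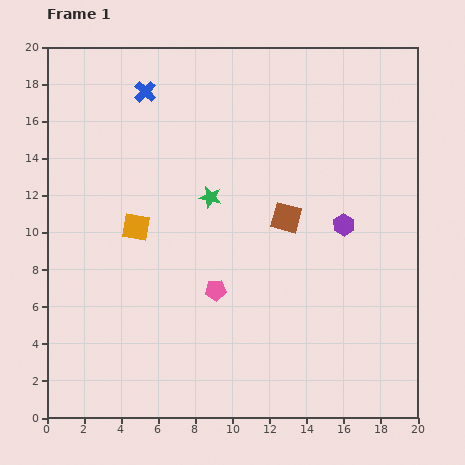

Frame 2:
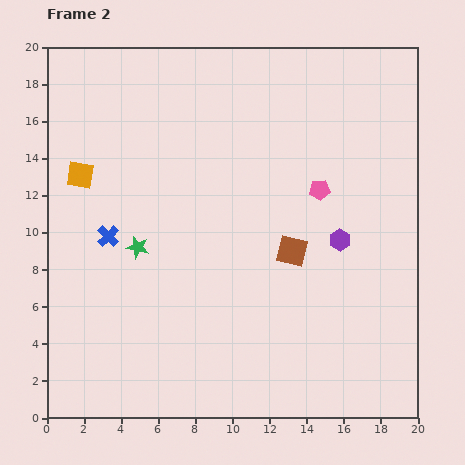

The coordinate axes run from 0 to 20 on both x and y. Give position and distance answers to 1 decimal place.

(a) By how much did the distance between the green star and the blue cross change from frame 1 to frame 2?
-5.0

Distance in frame 1: 6.7. Distance in frame 2: 1.7.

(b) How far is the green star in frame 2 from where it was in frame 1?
4.7

The green star moved from (8.8, 11.9) to (4.9, 9.2), a distance of √(3.9² + 2.7²) ≈ 4.7.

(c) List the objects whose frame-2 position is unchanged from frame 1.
none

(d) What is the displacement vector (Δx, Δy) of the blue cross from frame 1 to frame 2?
(-2.0, -7.8)

The blue cross was at (5.3, 17.6) in frame 1 and (3.3, 9.8) in frame 2.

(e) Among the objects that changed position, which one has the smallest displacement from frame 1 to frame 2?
the purple hexagon

(moved 0.8)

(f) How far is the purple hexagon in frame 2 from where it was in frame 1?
0.8

The purple hexagon moved from (16.0, 10.4) to (15.8, 9.6), a distance of √(0.2² + 0.8²) ≈ 0.8.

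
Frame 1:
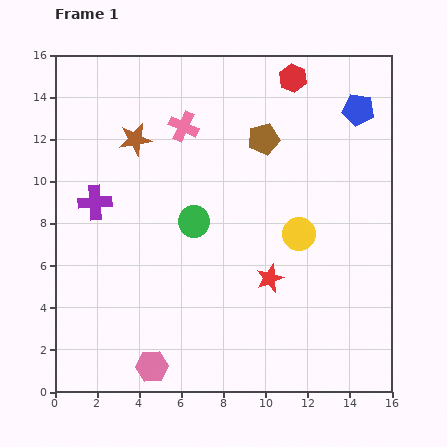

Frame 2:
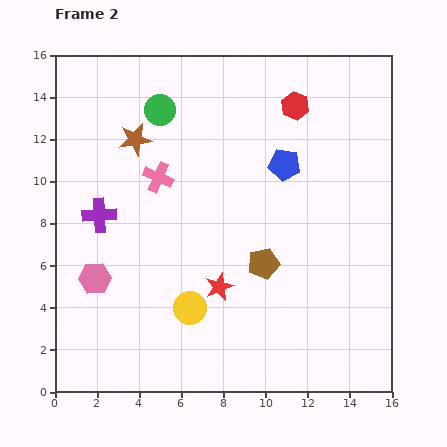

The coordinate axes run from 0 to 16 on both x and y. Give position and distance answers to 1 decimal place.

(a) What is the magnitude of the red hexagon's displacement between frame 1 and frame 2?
1.3

The red hexagon moved from (11.3, 14.9) to (11.4, 13.6), a distance of √(0.1² + 1.3²) ≈ 1.3.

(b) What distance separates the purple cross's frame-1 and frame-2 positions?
0.6

The purple cross moved from (1.9, 9.0) to (2.1, 8.4), a distance of √(0.2² + 0.6²) ≈ 0.6.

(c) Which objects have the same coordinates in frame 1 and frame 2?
the brown star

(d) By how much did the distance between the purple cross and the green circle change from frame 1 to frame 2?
+1.0

Distance in frame 1: 4.8. Distance in frame 2: 5.8.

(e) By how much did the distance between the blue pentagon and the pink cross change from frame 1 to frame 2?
-2.3

Distance in frame 1: 8.3. Distance in frame 2: 6.0.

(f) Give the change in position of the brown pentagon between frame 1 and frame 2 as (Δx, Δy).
(0.0, -5.9)

The brown pentagon was at (9.9, 12.0) in frame 1 and (9.9, 6.1) in frame 2.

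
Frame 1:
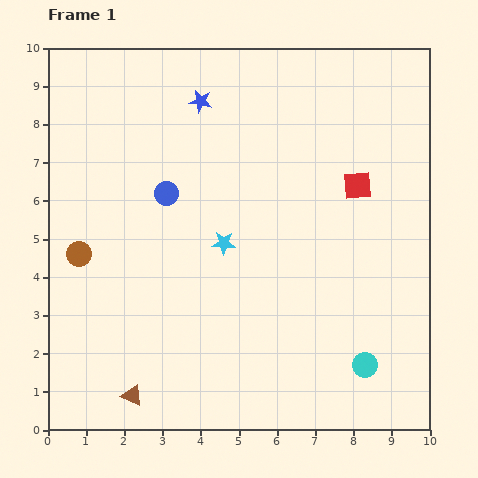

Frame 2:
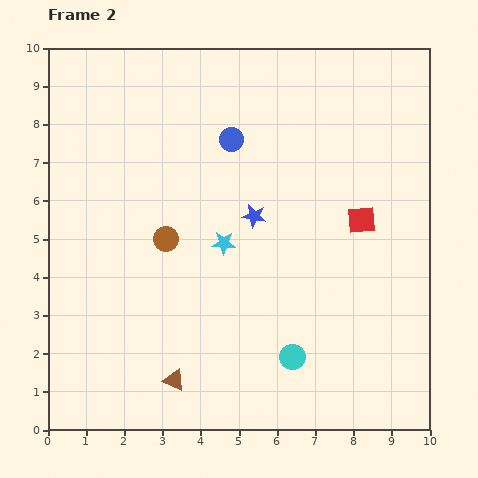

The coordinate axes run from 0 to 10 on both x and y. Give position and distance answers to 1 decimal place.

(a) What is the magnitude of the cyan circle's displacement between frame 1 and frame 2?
1.9

The cyan circle moved from (8.3, 1.7) to (6.4, 1.9), a distance of √(1.9² + 0.2²) ≈ 1.9.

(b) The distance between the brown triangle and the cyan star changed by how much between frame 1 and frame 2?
-0.9

Distance in frame 1: 4.7. Distance in frame 2: 3.8.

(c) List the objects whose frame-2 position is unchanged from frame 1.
the cyan star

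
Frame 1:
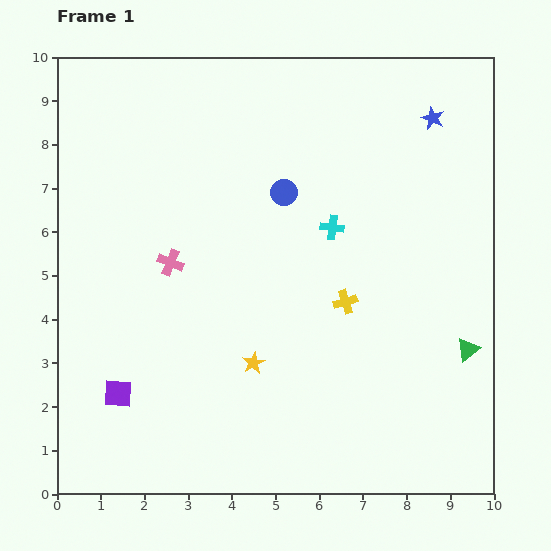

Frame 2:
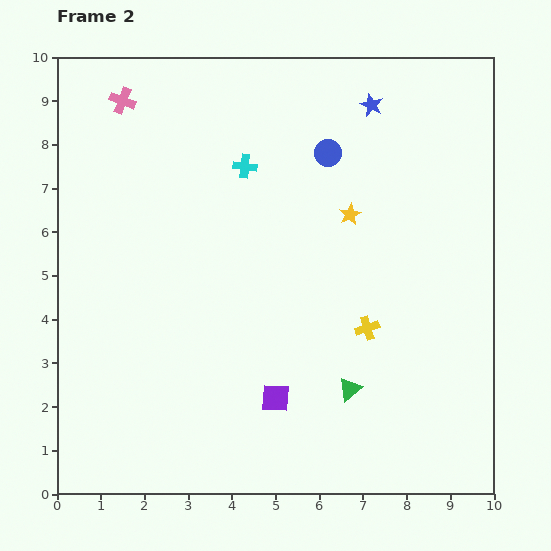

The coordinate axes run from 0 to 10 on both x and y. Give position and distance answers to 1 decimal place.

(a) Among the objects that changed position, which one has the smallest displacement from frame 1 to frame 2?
the yellow cross

(moved 0.8)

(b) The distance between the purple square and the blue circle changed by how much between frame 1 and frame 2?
-0.3

Distance in frame 1: 6.0. Distance in frame 2: 5.7.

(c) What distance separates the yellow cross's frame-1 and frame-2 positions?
0.8

The yellow cross moved from (6.6, 4.4) to (7.1, 3.8), a distance of √(0.5² + 0.6²) ≈ 0.8.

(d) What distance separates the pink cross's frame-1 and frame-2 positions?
3.9

The pink cross moved from (2.6, 5.3) to (1.5, 9.0), a distance of √(1.1² + 3.7²) ≈ 3.9.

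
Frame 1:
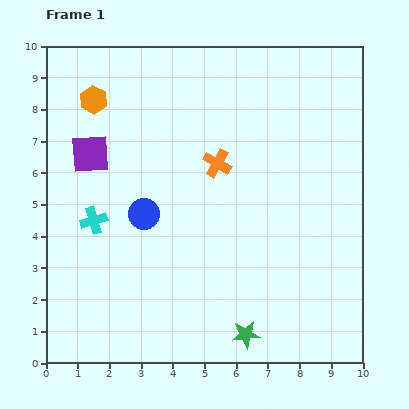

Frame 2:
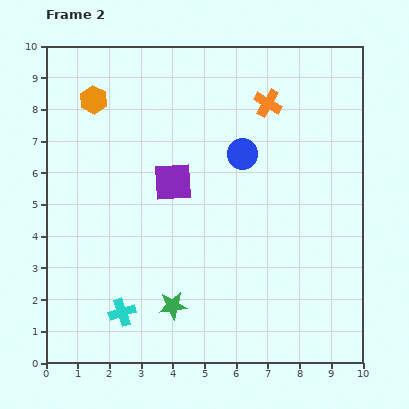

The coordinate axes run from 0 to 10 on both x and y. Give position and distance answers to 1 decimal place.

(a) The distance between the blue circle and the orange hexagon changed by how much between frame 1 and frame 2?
+1.1

Distance in frame 1: 3.9. Distance in frame 2: 5.0.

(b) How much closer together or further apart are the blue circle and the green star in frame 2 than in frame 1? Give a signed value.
+0.3

Distance in frame 1: 5.0. Distance in frame 2: 5.3.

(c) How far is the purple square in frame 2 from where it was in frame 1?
2.8

The purple square moved from (1.4, 6.6) to (4.0, 5.7), a distance of √(2.6² + 0.9²) ≈ 2.8.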